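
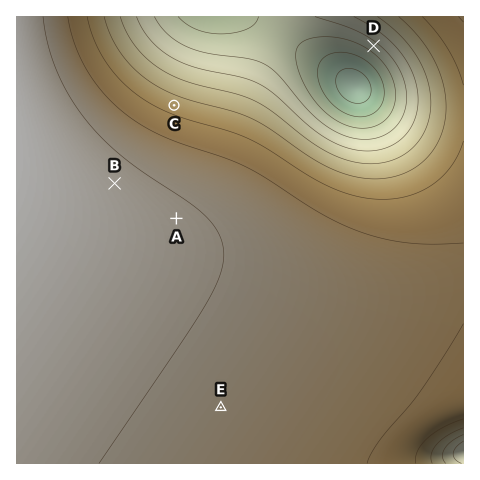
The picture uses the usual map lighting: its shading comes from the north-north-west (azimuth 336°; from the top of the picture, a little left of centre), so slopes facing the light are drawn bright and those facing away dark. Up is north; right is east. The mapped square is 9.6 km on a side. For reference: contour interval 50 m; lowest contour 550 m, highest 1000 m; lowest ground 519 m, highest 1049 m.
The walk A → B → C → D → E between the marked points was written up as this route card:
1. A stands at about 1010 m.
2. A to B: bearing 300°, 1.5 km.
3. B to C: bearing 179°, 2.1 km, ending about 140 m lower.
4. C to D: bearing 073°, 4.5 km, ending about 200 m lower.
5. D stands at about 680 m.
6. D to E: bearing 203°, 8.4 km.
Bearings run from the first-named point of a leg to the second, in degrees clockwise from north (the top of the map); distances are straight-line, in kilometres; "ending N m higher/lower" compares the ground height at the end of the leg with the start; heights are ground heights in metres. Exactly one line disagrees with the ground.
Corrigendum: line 3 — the bearing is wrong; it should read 37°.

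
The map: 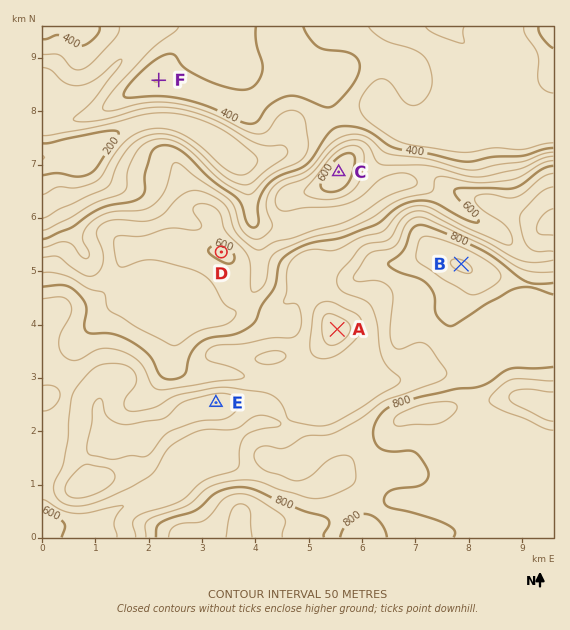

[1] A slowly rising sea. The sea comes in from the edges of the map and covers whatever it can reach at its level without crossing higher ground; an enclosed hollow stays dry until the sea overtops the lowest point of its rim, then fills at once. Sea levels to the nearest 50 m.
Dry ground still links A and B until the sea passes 700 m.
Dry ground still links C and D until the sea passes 500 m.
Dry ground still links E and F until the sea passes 400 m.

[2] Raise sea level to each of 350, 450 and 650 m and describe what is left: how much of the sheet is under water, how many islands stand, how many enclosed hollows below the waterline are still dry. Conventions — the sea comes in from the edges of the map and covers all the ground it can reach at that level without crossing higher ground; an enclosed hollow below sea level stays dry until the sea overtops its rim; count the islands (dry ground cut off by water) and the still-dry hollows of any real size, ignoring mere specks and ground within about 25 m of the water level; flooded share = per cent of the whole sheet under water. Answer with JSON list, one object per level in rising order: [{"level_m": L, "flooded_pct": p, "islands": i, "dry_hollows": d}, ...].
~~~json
[{"level_m": 350, "flooded_pct": 16, "islands": 0, "dry_hollows": 0}, {"level_m": 450, "flooded_pct": 31, "islands": 0, "dry_hollows": 0}, {"level_m": 650, "flooded_pct": 52, "islands": 0, "dry_hollows": 0}]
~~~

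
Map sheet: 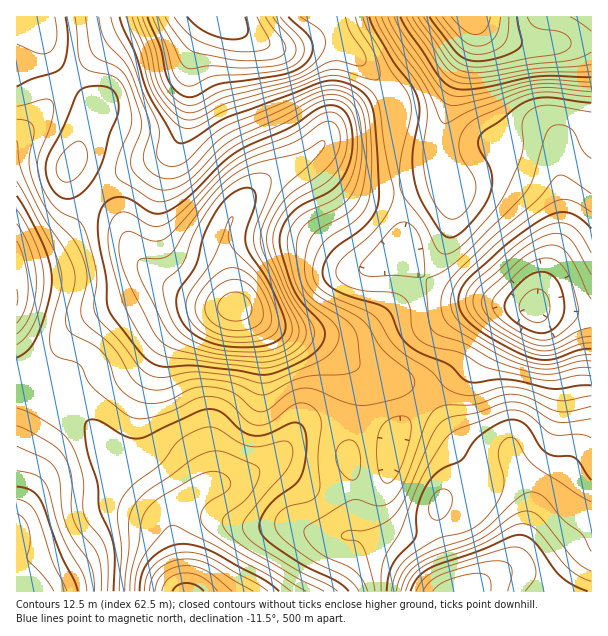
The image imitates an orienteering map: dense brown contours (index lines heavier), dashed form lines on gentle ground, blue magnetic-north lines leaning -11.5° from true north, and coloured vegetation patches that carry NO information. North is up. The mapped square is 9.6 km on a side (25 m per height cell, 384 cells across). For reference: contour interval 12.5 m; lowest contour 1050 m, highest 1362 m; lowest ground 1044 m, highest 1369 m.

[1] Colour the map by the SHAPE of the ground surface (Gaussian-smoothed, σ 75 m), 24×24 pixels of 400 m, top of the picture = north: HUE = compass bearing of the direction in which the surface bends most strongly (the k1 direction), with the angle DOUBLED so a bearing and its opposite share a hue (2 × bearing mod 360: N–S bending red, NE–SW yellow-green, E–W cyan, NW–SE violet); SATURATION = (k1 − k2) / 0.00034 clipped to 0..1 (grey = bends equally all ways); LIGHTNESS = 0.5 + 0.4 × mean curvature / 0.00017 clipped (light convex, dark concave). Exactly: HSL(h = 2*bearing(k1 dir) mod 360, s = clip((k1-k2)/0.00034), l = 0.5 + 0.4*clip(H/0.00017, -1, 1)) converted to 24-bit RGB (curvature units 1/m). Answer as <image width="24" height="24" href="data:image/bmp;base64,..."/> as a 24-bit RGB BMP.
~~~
<image width="24" height="24" href="data:image/bmp;base64,Qk32BgAAAAAAADYAAAAoAAAAGAAAABgAAAABABgAAAAAAMAGAAATCwAAEwsAAAAAAAAAAAAAqKhupbl+sYKPy42Ir3BXVBc4HxMgLiQxhXhCiFE+cXNQnaRma5VuP72cGsG6AdXIn+bG6dzv7Lrx5Z7cvm/AVJ+4WNimT6iMisJWeMZrXmWZ046V0Ee61AbuaiDHNDaXWnedg4y6f6THibPIn7jUicTRMrjGGLSABbEJWbEdvky79Irb7p/XpsTIXZObaDY4m9Ghc7NxSFJntnRfqj54bDqkdzbfeGHqja/ulKjsoJzcncjagaLPqZ/BYou3RV6jpVwsa6YABzECTV0e4ppy1KKCgT51llOWzKGcsVRTXUpZgVhNsEBEVl1KOG5kQrevZ7S3T2GclpG3tZGUgVl4pZdaZqFWIS5602DH7NjMQJeRFko1oMMt15dWilaMbZ2huXRdxm5+cnGjSz2fyWKkrW2eVo57MHVBTmM2QWgzR5M8o05NnUZQs61Vd8FQDixISoae6dCvv1mkQkF2YKpDl75rkHKUgJhmgJZvtZyQo22LTixfl1NRtYOHm3uqbV6VUlJ1hJVEJXYeOV9LqXd5usGisL2HESZJNYR/1r1wrVZ9jGuhjruFW7VrfVeQqoN9gZSLnHttqThjejF5n4ddp6lMf39PZl17b0GEwXFncLxJFV9VT65OtLl4w4RkJy5XIm9krb+IhY25h3/J08PAf626Olu2v4W6jWdQg0U+iD9Of097n3ZstnxnjptmUGtpPEFctK99z8iaLVp0PoY/maFGrXlNiVVtHJBlL9dXWLulWmWq0s+8tJPCQDWKkGmajVZUiGZveGiYdVmprm6fv35xsYpbVzM6SVYubI8o6NslMlo8QIhicKN9f46glJ68eLrMPMWAOG07M4NNgM59nHTHkjHegaOxymrOpWx7dGlcYkZYjUdRxXtu0kZpkSldk3A6WZEsr9tAOLJdHLmLRraSarmqgtHDeJzHkGnAfH23VebDVuOpLWy2fBzO26zB3Tar3G2QqE+Cbkt2aJ2Xmouu3EbO32Ti1cLgvdjlzfTvv+v8SY7/W5jUcMCxX6BUWWA5Qng+etiNa9KvVJRKIhEbIx0Q2c0ReEBH0YOCxnPOnoDGdo2odWSIZFLFurXq3d3u3Ojv0fruZsb/Jib6fnTgsW7Qwk+em2dzVrk6S8MJODIKLR8GIhERR0UmpXwLM2davMBWiXBgrlx3pl1scbSoRMjbdKfB0NXC5e7d0+7DLDJVGigXUEUocDQ5s116wGSO5HM9iWoVOzAXUmktITY8QVxcnF9ZRTlnvcBJaXVQgVlboMyUgtnBQk+PcIJJpN48z/l23JtIaxJHRiIlQEQhNVohU3w9jzpo9lhX0m5naIWNWn5lKElYMFVlbYRmajxet8pcTZuAXqyytemwTZ24Wi2fuHek49xy6f8kdV0aVyY/hz1lgFxZUZNKLmdEOCdE3otm4LagnHaflWiJOmZwIFFfUo94bVOByN2GNcZ+Pc6yuuKoPGaYIzGhsWzM8ru99Lihp0tDQTJBaVVIeqFmebGYNESaLCBnvsiB3MqpnXuvn3S7fWC0JlCIRox/Wmic4uizUs5RFa5jis5qS2SEHFJ6OkOl6sHN+tHc8nrOoTa/b5GfeMWCUc+lFA+ZVCamstGoy8u1p4q7hGWzlH+7NirHXIa2WJPM6eja3MO9RaVsQJwkNGw0IENIIVNRmLds6rO/+Zvp5IzzyJjMsdOaNdCdAABBbUOmtdqSjrGGq2qnqGWbeYOXRjiOgHGXMqmLprx/4KqVtXWIqZFeN4VGFmx0IXWNPbFUibBty4K863ft9bnd8PHaR6fDAAMzb0Gz6N2RfplIZ0tMo5F4nXOdQz19eW2XHYU/OI5M0qF5tH10qsiej+brAIb6CiW6jquuZpyPiG+MllSx7s7a9OHXo07OAQAzOi12+6xruHkrS2ErWpwobVo+ZzpBX3c0XqWvKXlhZ7pmzLfB1fHPRtqYEBM9ExozZ7dcZZWsbovEX2rX1czh9NvX/yvtLwA+MBUr/4wd+XETlIEjYmsKKSoJLCYHamUMs1t/UaxnF+F0cbmA9uzAjGtADQ0mJ3N4O85SOYxRLnsxRzYf3rIE7JcAPwAcawA+ZTloxoht75qJwYeJy23TcD3SSqHTf83hn5xvqtWaO6xzN4o83+yBvmzEDxWXL6ywX4dPXEAlLhcFLyUElK4Am1EELgUckD5WgGiOlXBi6tm/z+bijLv6vr//zM//q773kLWputWkZGuWVKNfnOhmTZCNPil1UUlrYSxBaBk5gQ46m8c8O+1BYCqLgx+ulHmmrFOdjrN6xvK6xea+R9C8JnKknoOxo3Ox"/>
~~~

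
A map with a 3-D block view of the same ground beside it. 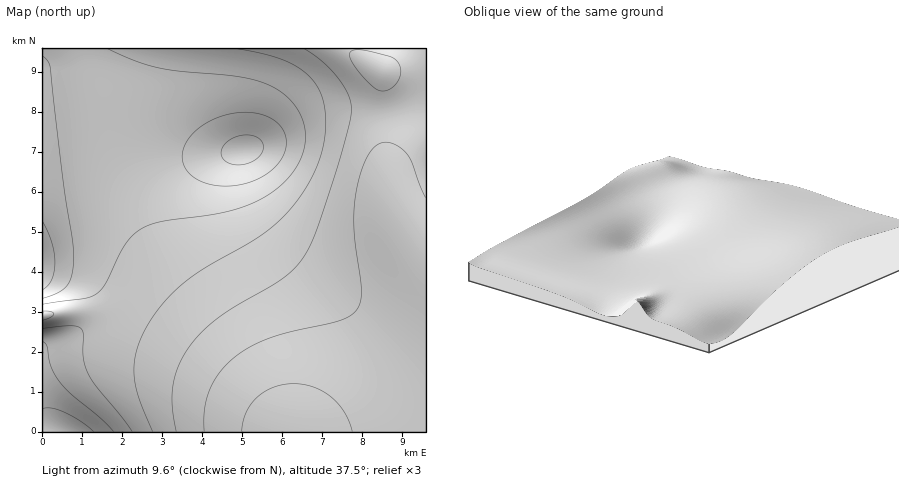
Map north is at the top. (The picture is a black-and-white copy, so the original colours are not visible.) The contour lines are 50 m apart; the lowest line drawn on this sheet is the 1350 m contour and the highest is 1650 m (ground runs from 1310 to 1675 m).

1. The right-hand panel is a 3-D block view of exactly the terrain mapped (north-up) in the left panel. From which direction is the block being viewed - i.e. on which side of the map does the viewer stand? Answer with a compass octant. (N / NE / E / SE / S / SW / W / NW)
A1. SW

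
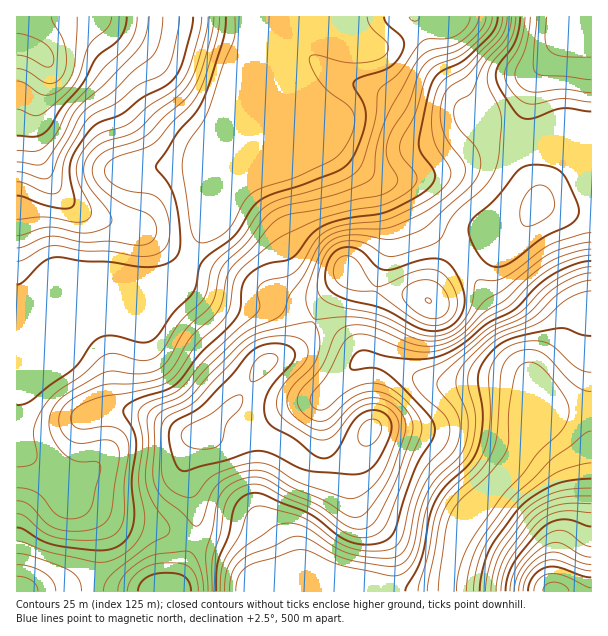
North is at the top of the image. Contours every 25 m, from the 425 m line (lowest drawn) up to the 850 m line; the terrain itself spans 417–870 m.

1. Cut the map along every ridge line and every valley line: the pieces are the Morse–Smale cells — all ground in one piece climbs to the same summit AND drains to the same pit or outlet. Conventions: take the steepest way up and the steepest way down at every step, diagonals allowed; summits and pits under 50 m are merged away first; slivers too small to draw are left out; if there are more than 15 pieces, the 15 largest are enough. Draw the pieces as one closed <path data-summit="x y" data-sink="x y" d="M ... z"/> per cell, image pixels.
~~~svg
<path data-summit="201 434" data-sink="450 566" d="M314 320l-12 21-9 9-27 12-12 13-12 20-38 38-6 1-4 4-8 24 0 17 10 33 0 18-3 10 37 14 12 12 12 14 31 12 162 0 1-17 8-29 36-54 18-19 10-18-2-44 5-25-13-4-81 0-37-16-20-6-10 0-21-23z"/><path data-summit="39 53" data-sink="249 17" d="M251 16l-235 1 1 302 6 0 103-43 18 2 23-1 15-6 4-4 18-34 48-117 0-68 2-24z"/><path data-summit="428 300" data-sink="249 17" d="M255 46l-3 2 0 68-48 117-20 36 1 17 39 16 18 4 37 0 33 14 2 0 10-18 20-24 3-6 22 16 18 4 29 3 12 5 14-30 22-23 10-6 15 0 11 5 6-2 16-16 14-21 2-12-15-30-3-9-1-14-37-2-32 24-37 14-29 2-13-5-24-17-16-14-18-43-50-51z"/><path data-summit="201 434" data-sink="249 17" d="M183 270l-39 34-39 15-16 9-10 11-6 12-14 15-24 16-17 8 0 57 26 21 12 12 13 19 29 11 16 8 48 11 30 12 4-11 0-18-10-33 0-17 8-24 4-4 6-1 38-38 12-20 12-13 27-12 9-9 11-20-17-9-17-6-37 0-27-6-30-14z"/><path data-summit="428 300" data-sink="450 566" d="M591 140l-70 2-1 14 18 39-2 12-14 21-16 16-6 2-11-5-15 0-10 6-22 23-14 30-12-5-42-6-14-6-13-11-27 34-6 15 27 16 21 23 16 1 51 21 81 0 12 3 1 8-5 18 3 43 29-28 7-16 34-1z"/><path data-summit="572 29" data-sink="249 17" d="M573 16l-321 0 0 4 2 4-1 21 10 5 50 51 18 43 16 14 24 17 13 5 18 0 23-5 16-6 18-11 23-18 37 2 1-13 8-22 4-24 22-35 10-12 8-7z"/><path data-summit="555 591" data-sink="450 566" d="M591 409l-34 1-7 16-30 29-10 18-18 19-36 54-8 29 1 17 143-1z"/><path data-summit="17 591" data-sink="249 17" d="M17 446l-1 145 77 1 4-31 0-25-7-18-24-23-10-15-12-12z"/><path data-summit="572 29" data-sink="249 17" d="M173 276l-18 2-29-2-88 37-22 7 1 126 2-3-1-53 17-8 24-16 14-15 6-12 10-11 16-9 39-15z"/><path data-summit="572 29" data-sink="450 566" d="M591 16l-17 1-2 12-8 7-28 38-4 9-4 24-8 22 1 13 71-2z"/><path data-summit="167 591" data-sink="249 17" d="M75 500l-3 1 18 17 7 18-2 56 76 0 4-4 17-47-30-12-48-11z"/><path data-summit="167 591" data-sink="450 566" d="M195 541l-3 2-10 29-9 20 111-1-30-11-12-14-12-12z"/>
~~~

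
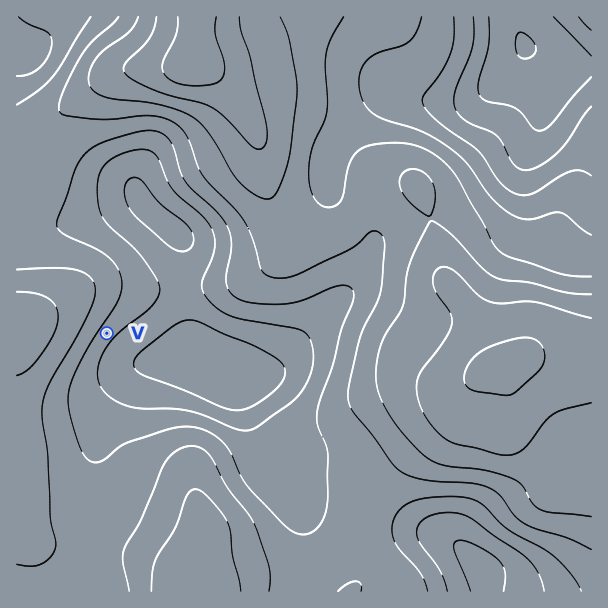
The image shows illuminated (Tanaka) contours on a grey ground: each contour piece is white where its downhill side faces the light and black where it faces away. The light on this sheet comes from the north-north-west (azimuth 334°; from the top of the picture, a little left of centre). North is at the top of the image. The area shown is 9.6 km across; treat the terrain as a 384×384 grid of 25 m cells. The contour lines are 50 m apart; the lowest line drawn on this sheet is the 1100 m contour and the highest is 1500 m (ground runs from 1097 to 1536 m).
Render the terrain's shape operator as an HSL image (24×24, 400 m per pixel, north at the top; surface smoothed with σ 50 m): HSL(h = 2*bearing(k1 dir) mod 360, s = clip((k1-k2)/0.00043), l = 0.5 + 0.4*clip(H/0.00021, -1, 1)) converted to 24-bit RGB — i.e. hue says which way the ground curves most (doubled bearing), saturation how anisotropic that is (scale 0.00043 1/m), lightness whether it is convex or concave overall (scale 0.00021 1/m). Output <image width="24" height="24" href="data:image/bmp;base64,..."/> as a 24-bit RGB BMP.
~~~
<image width="24" height="24" href="data:image/bmp;base64,Qk32BgAAAAAAADYAAAAoAAAAGAAAABgAAAABABgAAAAAAMAGAAATCwAAEwsAAAAAAAAAAAAAqbFweKNlPWpwRVFyOFyGbL6MvNSZzcCQoZaDsYeNSj+rK1SfXoGfq4ePr5CjmMbBxeXRpZjFVR+NIw08ZD41kkkqekc1mK1Kmb+6nJ3BQlvHMmW/O4fOfrm7vLOPzaR3t6pne6RqUGWiMEGhXFCQn31ur8R8aNxmecBaiSFAMwAcLgUSLh8Ga24NVK0vZMNeXL9mYqebXVOZTmSLRHqAX3tosYRgz6x5xtOplM7KOl+3NimAbT57roJr2s103dQVMCEFLg0FKwgZkRyLyn3Gm9KbQc9fWJlCg72XToCITFiDXl6TUmqIUGJ/p4h1y+ass+6+d5DBdR+NVBlRYkVSpalrz5Z08S42kw00TiIoIkA9IomKgsfS5N/su7XegqHUso2SXXaMOnCUVVCWa2KORUyAmrSI5PfGmNdfRCQ2OgwrbTlcZ4qAgJxyqV9h3jqE9iS60VqtVGmQIndSA8gdPOt6sMTcoK/ewIBtd6V5NFh7QENvbn2UP3K4n87G8PLZy4ieWg52bSl4bouLa4h+gnZjg0pUnTpfwkWa2KTRtKjhdoHhmeWqANVOJoM6hopKwMdxia55NTJ2P3OTZMPAQ6TNhtfK4ezfwXrnigDiwGbppYPAnE+OhFBKcUlVi1dzhZejq8G3mKnAaGXJ7eLaaLVlIkUzWm4uv9xPaaFENVV0P8i2R7u1TpmTQ89GpNU+YCE8OBVev3PP3GLo7UrtzoTIgluxf5Grkbq6sZalrIh3ToJvztOT13OhgTmKeYFJ2t9jfKYuGWwzIZE/NlE8WHo5dK0vflEfNxcNHiMQJzYLWkAjs0yW1Ye4vW7Fnreyf7O3h3i82JrGq4q2gbBppmB+gmPQr6Lk1Kmh1Z2EPZI0Ez8WGSUUW4MbVmsbNhURbxoRUTgmQGIfD0YSJGcynXZfsYSWwcWoeKiYTXCXr5S+2r/exqTUnZC7ZK+7aJK2t5mQ4bGzyouhP0JrKUpNd5M5UFUqKhQhh1IvdINEV51MMpVeFoZuRJebmausyL+ooX99UHFnVZhHlaxvtIamw6G4lYuxW2WWtbLQ17PT6JbMuWvPKlG8fX+7cz67PRSRx2OZuKVqZ55DNqQkBHI0CmpQWphvxIhsvTw3kGY8UL4zPNV/b5e3usXPn6Hij3Tsu57S1ojV45/Y4LjmUFveVW3VZ0fxMQz/0KH079rxx73kq6vQPppsBi0aDTgYnH1FxVt6zdSusvbONPDrOprGnNCqVGGncEihkHJOrWFww52u17DOnXXOVXrGI0XEIAGVy1XS6be0x5OmzZvGz4jXPVy4B5KJJ5uaj6263/Hatui1PmRvLmEzlYUfQCcQS08WYGwhcJMiebMzra5co32ilFScLQ4nJQ4eXU4Y9b0w1b1aZLRmgnq/rpLRPHW1Hk1TR7cqyftr0qY2Yz49PWhZizdLnGxWXbeSX386isAzWawmVKgsYmk7PwUaMwAPJRAOUIwbkek5uueQdNWgPnGnsmCinzt9SzpcZNYpkfIyibpecLLEKGTleivk06SjXbFYZZ+Jkrtyf7xiWpZEKRQpNgAz1QmzfYbFh93HkNaLqvR9OMlJJDplkDiKu1eocW67tNq2peOqe9ioS8mqGzJsQhiC7KSoyHN3vImysLJ/v6FGY0AfIRIbCBErdVrFx9Xdipu2y7+X3/StO79VDSE8Oj2HkqK9kK3X3O/q2/DunajPjk91FRknDyw9ynRw5oqG2Yeuwn+J1D5ruyFXZDpPBi0sGFQyxsxRj3havN2T6PXWqG2sEyJBG4+CadGrf+PbxuvSxcShvkW55yWvgESSCigydDJo/mpJz3y15nOhzCd61zt2vVJ1JRk0CSoKQJ8PXcJGp/mlwduhvUaVP1SdGrydG95dLaUxrKMUlX0JQ0Qgljp7026cISdnFjtT24eyOU3a/4Hx/2Pb33623GPRux/wbbjLE/FgSf+EhPOZnmR0qXGNfJ6pTp+ZVYA3MyoTglUGy78AGkYKEDciqlFUpD6pG1dqOql5Dy80ayKS/6f399L50r/9vK7/3s/81uX1q/3pWLeyd11+oaSKl4B3bFBheDhEXTVJrKhh3cyRiLdEBjsoIFI+gFRwckp2OVoeHiUOBC8XOLlt7t3q0Zvui0fa1Jes9e/WjcSLckOUiHSUm4Z3nk9adElheU12cmeQgrqPxsGp2cC/K429DzNSSCs1YSQfYCIPoFxaC4xYAHIuTp0ihSM2pyM32Zk1//J7p8MyOltqfYWQn2Kft1WSoV6hZVuVgqCghbqDfa58z9WrS0+yFAI9bxtiejBeq0qG"/>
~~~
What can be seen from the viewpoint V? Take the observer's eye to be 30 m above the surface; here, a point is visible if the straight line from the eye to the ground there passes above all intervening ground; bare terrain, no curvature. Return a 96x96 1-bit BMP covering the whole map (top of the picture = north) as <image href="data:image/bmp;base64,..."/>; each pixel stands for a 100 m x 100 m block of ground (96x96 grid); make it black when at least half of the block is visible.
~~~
<image width="96" height="96" href="data:image/bmp;base64,Qk2+BAAAAAAAAD4AAAAoAAAAYAAAAGAAAAABAAEAAAAAAIAEAAATCwAAEwsAAAIAAAAAAAAA////AAAAAAAAAAPwAAAAAAAAAAAAAAP4AAABgAAAAAAAAAP4AAADwAAAAAAAAAf4AAAD4AAAAAAAAA/8AAAH4AAAAAAAAB/8AAAP4AAAAAAAAH/8AAAP4AAAAAAAAf/8AAAfwAAAAAAH///8AAAfwAAAAAAP///8AAA/wAAAAAAP///8AAA/wAAAAAAP///8AAB/wAAAAAAP///8AAB/wAAAAAAP///8AAD/wAAAAAAf///8AAH/4AAAAAA////8AAH/4AAAAAD////+AAP/8AAAAAD////+AAf/+AAAAAD////+AA///AAAAAD////+AB///wAAAAD////+AD///+AAAAD////+AD////gAAAD////+AP////wAAAB/////Af////4AAAA/////h/////4AAAA///////////8AAAA///////////8AAAA///////////8AAAA///////////8AAAA///////////8AAAAf//////////8AAAAf//////////+AAAAf///////////AAAAP///////////AAAAP///////////gAAAP///////////wAAAH///////////4AAAH///////////8AAAH///////////8AAAD///////////+AAAD///////////+AAAB////////////AAAB////////////AAAA///////////+AAAA///////////8AAAAP//////////wAAAAH//////////gAAAAD/////4f///AAAAAB/////wD//+AAAAAAf////gA//+AAAAAAAf///gAf/8AAAAAAAB///gAP/4AAAAAAAAf//AAH/4AAAAAAAAP//AAD/4AAAAAAAAH//AAB/wAAAAAAAAD//AAA/wAAAAAAAAD//gAAfwAAAAAAAAD//gAAPwAAAAAAAAD//gAAHgAAAAAAAAD//AAADgAAAAAAAAD//AAABgAAAAAAAAD//AAABgAAAAAAAAH/+AAAAAAAAAAAAAP/+AAAAAAAAAAAAAP/8AAAAAAAAAAAAAf/8AAACAAAAAAAAAf/8AAACAAAAAAAAA//8AAAAAAAAAAAAA//8AAAAAAAAAAAAA//8AAAAAAAAAAAAA//4AAAAAAAAAAAAA//4AAAAAAAAAAAAA//4AAAAAAAAAAAAA//4AAAAAAAAAAAAA//wAAAAAAAAAAAAB//wAAAAAAAAAAAAB//gAAAAAAAAAAAAD//gAAAAAAAAAAAAH//AAAAAAAAAAAAAP//AAAAAAAAAAAAAf/+AAAAAAAAAAAAA//+AAAAAAAAAAAAB//8AAAAAAAAAAAAD//4AAAAAAAAAAAAH//4AAAAAAAAAAAAH//wAAAAAAAAAAAAH//AAAAAAAAAAAAAAAIAAAAAAAAAAAAAAAAAAAAAAAAAAAAAAAAAAAAAAAAAAAAAAAAAAAAAAAAAAAAAAAAAAAAAAAAAAAAAAAAAAAAAAAAAAAAAAAAAAAAAAAAAAAAAAAAAAAAAAAAAAAAAAAAAAAAAAAAAAA="/>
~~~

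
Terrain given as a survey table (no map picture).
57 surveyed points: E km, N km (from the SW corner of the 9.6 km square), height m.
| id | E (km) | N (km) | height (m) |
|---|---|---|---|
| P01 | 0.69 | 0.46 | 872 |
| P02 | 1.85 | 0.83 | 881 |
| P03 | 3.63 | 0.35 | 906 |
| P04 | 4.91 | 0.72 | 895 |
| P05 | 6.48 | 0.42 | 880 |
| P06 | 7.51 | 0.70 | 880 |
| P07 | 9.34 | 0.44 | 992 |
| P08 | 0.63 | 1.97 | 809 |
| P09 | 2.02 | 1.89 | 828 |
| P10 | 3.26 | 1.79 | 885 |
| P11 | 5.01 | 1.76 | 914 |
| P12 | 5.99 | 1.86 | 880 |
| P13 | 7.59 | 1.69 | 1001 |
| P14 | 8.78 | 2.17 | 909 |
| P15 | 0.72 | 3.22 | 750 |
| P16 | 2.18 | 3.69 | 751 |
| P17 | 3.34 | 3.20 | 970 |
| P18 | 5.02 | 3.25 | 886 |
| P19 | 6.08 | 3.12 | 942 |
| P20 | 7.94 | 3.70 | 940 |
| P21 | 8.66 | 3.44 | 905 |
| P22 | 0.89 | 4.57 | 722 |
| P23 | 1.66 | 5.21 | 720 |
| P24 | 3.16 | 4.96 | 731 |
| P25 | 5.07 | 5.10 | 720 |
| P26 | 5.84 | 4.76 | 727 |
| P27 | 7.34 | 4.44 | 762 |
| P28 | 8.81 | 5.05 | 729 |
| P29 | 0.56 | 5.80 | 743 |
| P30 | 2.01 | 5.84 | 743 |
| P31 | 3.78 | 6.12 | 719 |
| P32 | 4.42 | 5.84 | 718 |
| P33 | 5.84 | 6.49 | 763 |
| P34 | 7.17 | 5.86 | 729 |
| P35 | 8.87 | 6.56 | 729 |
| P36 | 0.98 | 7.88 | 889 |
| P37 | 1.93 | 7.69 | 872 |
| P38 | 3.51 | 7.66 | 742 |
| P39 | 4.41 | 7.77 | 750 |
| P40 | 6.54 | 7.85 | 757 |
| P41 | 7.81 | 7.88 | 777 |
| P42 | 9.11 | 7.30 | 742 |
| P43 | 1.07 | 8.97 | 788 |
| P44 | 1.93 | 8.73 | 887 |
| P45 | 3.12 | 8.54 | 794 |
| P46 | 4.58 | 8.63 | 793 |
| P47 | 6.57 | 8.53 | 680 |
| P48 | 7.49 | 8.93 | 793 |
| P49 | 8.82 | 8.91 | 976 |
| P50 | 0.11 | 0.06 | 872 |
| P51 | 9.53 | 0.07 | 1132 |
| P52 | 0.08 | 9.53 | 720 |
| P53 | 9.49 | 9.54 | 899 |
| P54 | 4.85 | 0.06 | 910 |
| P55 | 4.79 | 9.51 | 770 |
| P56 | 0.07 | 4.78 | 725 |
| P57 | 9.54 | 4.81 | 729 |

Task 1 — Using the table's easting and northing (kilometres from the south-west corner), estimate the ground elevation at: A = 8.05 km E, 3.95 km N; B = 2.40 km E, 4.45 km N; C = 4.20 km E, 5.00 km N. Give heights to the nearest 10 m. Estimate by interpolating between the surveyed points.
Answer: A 840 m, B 710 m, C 730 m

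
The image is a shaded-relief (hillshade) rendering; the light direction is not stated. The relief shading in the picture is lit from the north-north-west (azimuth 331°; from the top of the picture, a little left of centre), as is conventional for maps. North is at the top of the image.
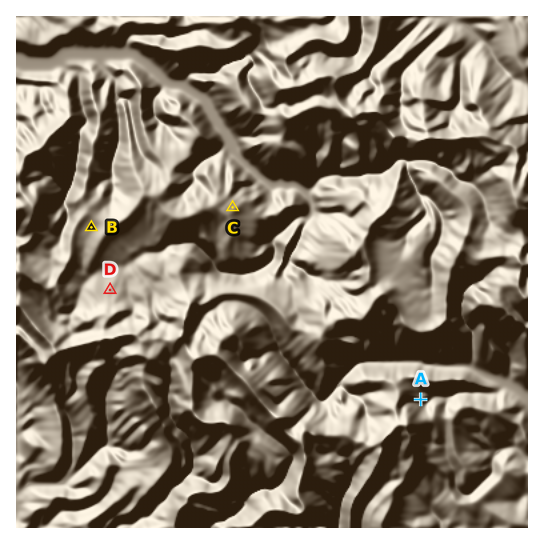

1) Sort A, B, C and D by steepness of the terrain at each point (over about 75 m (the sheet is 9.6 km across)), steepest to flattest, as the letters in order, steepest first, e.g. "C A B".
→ A C D B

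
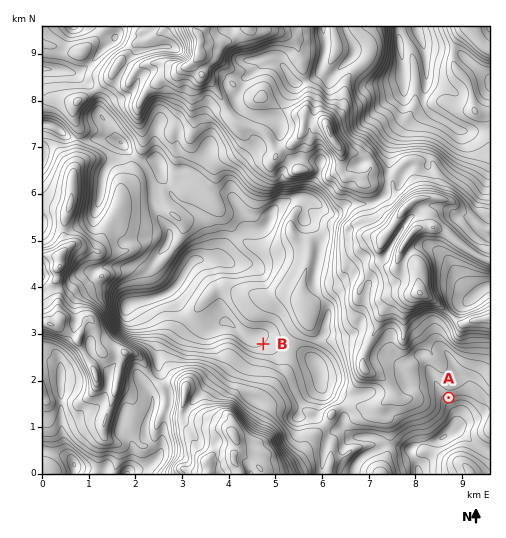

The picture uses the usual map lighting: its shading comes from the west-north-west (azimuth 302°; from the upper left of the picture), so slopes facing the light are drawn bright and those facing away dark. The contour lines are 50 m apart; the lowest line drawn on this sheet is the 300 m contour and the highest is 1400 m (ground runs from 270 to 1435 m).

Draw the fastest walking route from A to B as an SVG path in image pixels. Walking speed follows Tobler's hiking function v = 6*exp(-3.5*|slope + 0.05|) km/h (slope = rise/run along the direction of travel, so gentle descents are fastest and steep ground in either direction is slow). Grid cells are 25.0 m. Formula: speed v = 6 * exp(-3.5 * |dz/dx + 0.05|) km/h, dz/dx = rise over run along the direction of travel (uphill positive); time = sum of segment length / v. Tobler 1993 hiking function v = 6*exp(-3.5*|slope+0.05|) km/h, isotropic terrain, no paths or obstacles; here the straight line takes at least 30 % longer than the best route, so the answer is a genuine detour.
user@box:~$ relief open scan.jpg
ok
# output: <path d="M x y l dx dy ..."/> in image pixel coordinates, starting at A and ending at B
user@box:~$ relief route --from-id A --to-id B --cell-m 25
<path d="M449 398l-5 0-2 1-2 1-3 7-4 3-9 5-30 0-10 5-15 0-25-13-4-1-9 0-12 6-15-9-2-2-7-14 0-16-5-10-6-5-5-3-2-2-14-7"/>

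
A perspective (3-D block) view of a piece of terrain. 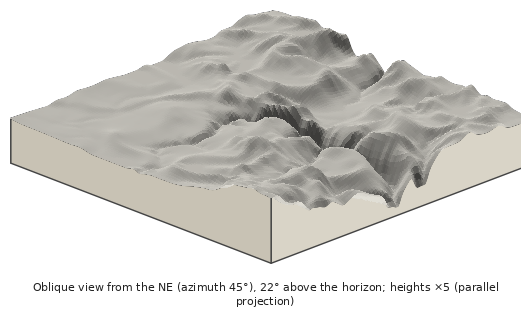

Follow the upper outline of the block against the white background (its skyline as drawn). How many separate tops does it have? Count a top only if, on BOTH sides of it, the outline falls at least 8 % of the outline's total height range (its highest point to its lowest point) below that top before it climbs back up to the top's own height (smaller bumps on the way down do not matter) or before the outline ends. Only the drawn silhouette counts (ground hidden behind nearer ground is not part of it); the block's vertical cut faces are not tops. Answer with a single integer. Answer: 2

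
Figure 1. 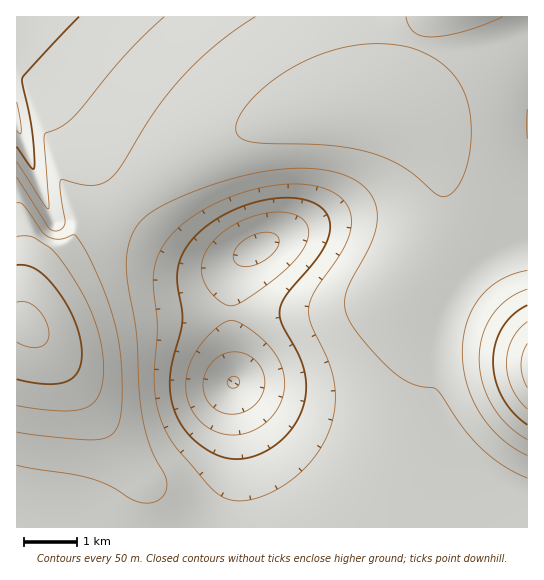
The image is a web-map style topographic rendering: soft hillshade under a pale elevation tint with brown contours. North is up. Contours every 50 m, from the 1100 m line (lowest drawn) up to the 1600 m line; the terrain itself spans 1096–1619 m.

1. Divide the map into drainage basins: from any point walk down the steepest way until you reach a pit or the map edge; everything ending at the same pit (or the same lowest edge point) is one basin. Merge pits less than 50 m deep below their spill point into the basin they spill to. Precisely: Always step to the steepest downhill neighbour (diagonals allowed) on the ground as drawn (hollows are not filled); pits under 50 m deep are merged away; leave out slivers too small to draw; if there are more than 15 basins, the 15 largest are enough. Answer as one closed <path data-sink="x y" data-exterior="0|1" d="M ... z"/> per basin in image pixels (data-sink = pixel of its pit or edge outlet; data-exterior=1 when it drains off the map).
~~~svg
<path data-sink="234 382" data-exterior="0" d="M527 16l-97 0-11 17-12 36-10 20-10 14-11 6 13 2 13 5 23 21 11 18 7 24 0 31-8 27-10 17-16 21-23 20-24 10-36 7-127 1-56 4-32 7-45 13-23-1-18-13-9 0 1 205 511-1z"/><path data-sink="257 249" data-exterior="0" d="M375 108l-41 0-57 11-52 18-43 23-32 23-52 44-35 24-20 19-10 13-8 20-1 14 3 8 16 11 23 1 45-13 32-7 56-4 127-1 36-7 24-10 23-20 16-21 10-17 8-27 0-31-7-24-11-18-23-21z"/><path data-sink="17 121" data-exterior="1" d="M429 16l-412 0-1 306 9 0-1-11 5-20 8-14 20-21 53-39 40-34 45-31 46-21 52-16 41-7 48-1 6-5 9-13 10-20 12-36z"/>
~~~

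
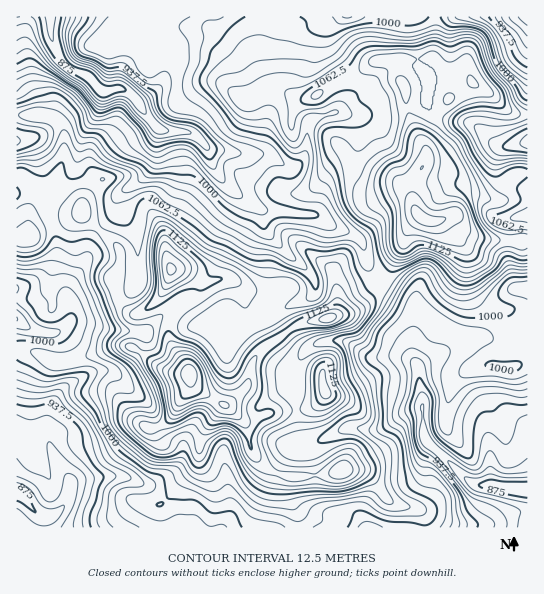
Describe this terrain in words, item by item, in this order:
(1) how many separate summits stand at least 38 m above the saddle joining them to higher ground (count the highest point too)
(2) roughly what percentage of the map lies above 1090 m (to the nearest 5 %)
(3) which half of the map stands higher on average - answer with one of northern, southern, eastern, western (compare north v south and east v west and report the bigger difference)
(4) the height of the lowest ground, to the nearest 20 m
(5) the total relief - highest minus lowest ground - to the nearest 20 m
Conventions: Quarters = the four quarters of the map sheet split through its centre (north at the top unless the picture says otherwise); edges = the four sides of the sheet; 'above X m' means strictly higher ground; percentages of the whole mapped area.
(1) There are 4 summits with 38 m or more of prominence.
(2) About 20 % of the map lies above 1090 m.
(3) The eastern half stands higher on average than the western half.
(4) The lowest point is down at roughly 860 m.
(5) Highest minus lowest: about 360 m of relief.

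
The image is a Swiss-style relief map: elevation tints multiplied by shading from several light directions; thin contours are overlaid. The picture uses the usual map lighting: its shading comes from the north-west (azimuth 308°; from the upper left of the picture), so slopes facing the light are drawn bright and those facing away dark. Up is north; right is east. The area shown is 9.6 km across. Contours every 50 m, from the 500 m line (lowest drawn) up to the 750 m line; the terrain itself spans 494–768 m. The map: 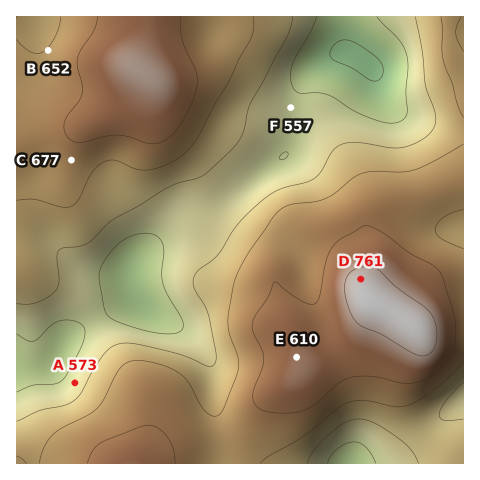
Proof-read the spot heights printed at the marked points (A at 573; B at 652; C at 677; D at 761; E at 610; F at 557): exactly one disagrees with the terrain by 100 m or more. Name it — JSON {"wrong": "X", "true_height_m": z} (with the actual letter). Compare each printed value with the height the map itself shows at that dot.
{"wrong": "E", "true_height_m": 735}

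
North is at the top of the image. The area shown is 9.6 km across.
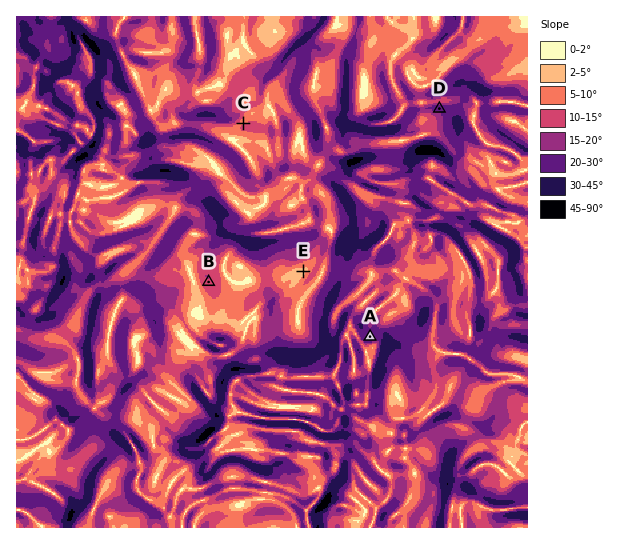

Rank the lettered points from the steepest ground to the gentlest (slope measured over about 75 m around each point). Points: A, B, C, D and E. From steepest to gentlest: A D B C E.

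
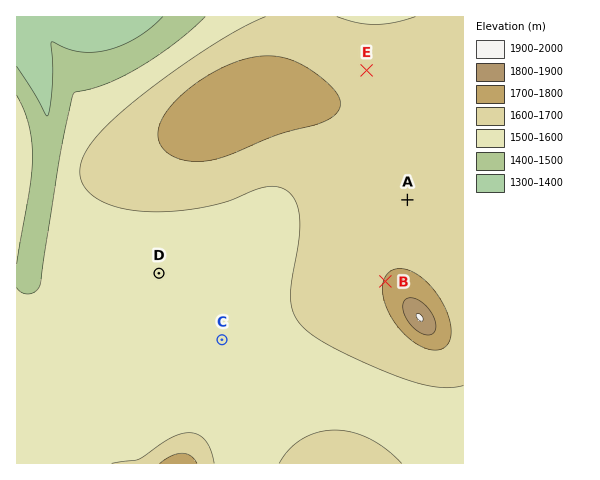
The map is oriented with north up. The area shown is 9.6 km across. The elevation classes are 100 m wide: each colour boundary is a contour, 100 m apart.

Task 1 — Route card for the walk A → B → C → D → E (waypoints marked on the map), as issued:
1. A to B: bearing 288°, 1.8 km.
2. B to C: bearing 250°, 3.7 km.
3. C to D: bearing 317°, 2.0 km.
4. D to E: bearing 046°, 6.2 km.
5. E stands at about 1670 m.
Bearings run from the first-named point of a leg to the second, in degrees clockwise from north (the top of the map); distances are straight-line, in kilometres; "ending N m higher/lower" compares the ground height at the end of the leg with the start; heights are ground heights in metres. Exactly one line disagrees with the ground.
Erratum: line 1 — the bearing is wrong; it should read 195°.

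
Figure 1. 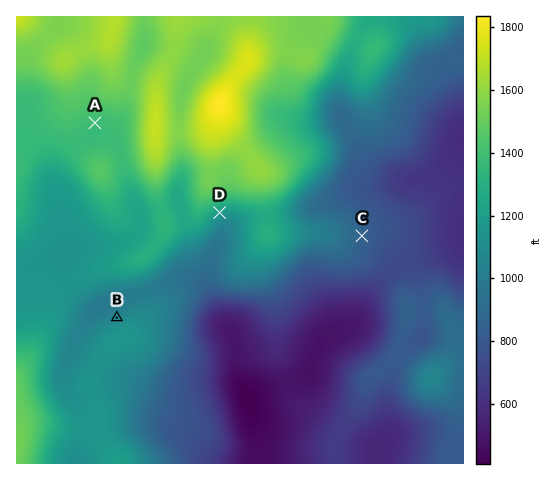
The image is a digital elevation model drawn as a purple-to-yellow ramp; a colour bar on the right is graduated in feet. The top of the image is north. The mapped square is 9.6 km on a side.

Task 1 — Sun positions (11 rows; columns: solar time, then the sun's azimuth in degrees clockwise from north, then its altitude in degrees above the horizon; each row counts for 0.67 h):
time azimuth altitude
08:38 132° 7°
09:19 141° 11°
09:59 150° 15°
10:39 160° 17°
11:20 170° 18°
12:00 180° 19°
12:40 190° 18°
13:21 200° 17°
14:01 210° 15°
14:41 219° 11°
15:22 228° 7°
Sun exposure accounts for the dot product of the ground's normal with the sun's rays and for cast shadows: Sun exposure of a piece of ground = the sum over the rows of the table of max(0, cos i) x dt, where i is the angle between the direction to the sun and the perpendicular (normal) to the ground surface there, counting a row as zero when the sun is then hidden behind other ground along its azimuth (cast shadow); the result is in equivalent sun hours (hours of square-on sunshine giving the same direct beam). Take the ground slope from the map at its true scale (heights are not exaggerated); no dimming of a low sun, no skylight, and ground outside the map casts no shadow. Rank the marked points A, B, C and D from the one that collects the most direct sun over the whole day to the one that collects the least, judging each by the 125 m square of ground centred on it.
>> D > A ≈ C > B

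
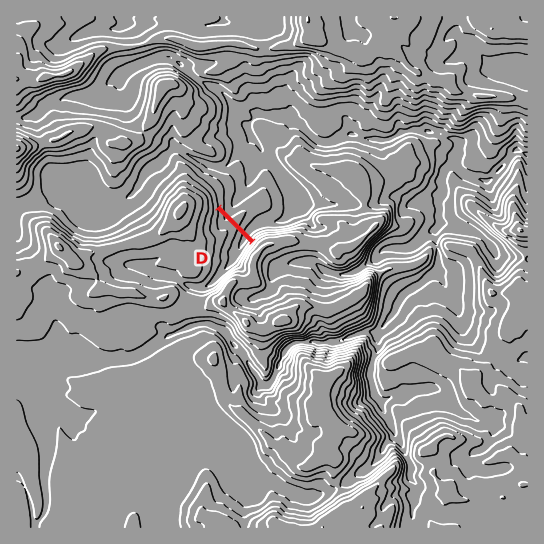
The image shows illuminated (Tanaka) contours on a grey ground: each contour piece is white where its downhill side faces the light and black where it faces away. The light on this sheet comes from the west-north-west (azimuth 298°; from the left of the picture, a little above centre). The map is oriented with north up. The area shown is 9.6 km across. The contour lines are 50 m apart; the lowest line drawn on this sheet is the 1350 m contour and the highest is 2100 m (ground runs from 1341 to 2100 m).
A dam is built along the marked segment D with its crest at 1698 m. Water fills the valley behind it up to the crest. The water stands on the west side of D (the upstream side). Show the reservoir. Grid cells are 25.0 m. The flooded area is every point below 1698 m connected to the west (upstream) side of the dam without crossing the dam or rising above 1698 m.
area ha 40.2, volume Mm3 16.77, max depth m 114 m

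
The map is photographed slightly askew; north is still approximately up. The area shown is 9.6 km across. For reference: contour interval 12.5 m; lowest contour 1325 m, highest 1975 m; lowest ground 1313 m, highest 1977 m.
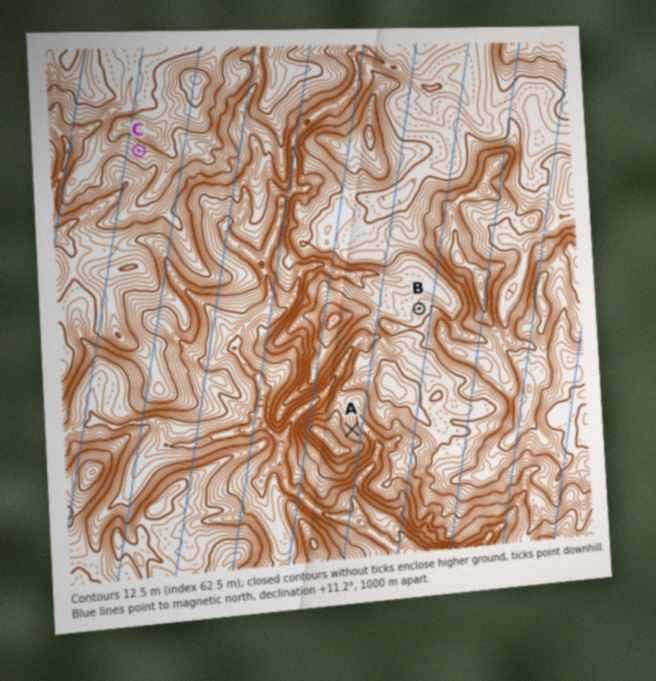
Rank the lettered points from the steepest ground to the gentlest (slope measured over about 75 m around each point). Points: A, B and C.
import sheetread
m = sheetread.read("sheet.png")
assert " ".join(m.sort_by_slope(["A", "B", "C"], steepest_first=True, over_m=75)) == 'A C B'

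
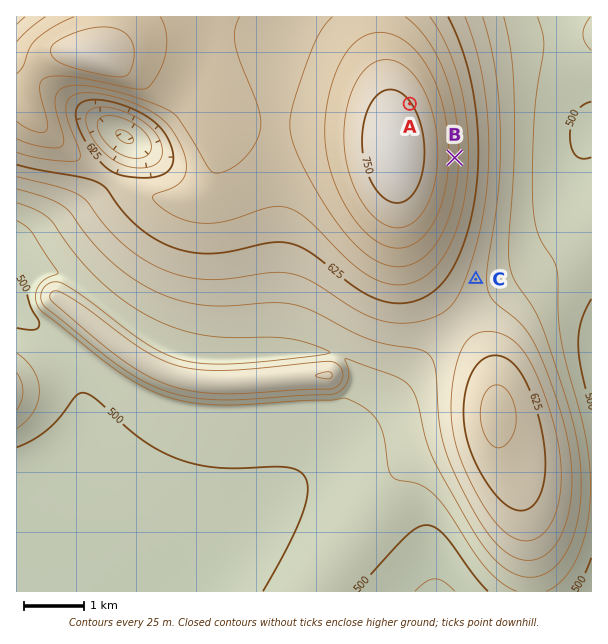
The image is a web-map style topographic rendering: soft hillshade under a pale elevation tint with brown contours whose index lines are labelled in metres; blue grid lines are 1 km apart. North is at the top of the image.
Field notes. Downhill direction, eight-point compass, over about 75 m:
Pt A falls NE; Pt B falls E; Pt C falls E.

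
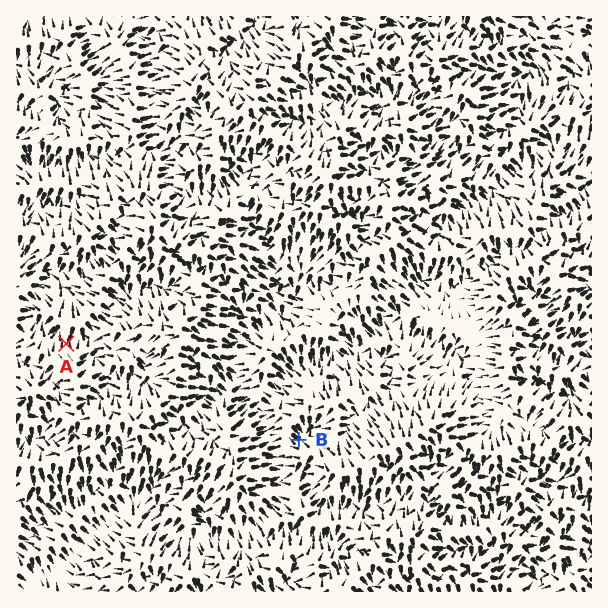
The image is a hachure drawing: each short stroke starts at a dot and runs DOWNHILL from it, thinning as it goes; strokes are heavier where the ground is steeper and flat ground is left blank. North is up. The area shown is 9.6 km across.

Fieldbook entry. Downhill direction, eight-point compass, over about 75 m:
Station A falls N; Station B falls W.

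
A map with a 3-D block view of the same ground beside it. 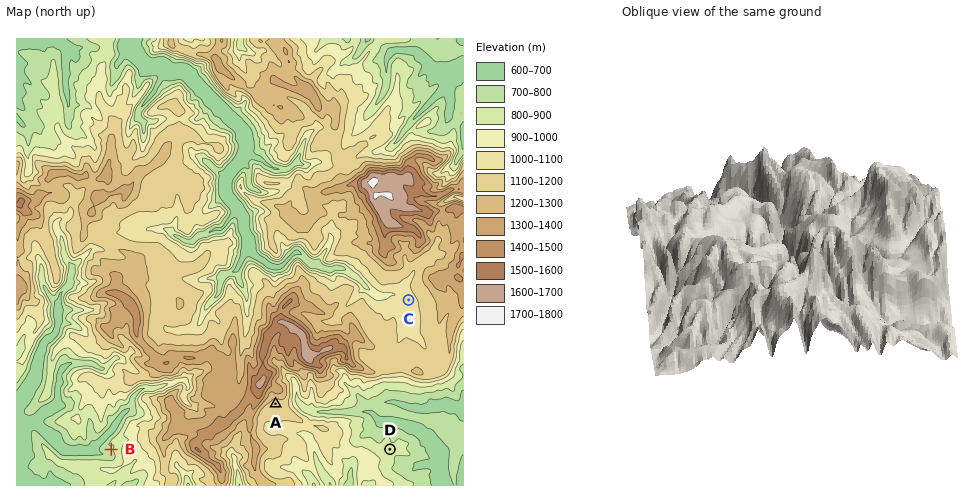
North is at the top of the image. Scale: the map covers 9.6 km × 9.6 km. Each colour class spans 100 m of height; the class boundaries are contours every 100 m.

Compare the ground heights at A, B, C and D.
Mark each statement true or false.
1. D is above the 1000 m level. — false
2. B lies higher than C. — false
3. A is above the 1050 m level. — true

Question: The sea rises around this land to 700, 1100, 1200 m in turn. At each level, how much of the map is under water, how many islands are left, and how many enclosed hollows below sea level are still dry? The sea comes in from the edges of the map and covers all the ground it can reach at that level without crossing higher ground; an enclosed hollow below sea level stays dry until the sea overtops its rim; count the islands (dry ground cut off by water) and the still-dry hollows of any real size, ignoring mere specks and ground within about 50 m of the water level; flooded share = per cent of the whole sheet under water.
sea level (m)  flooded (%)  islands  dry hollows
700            9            0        0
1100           56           0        0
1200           75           0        0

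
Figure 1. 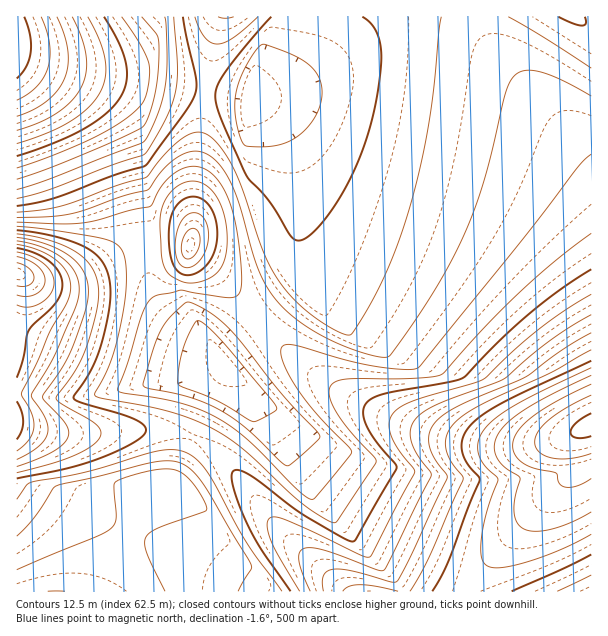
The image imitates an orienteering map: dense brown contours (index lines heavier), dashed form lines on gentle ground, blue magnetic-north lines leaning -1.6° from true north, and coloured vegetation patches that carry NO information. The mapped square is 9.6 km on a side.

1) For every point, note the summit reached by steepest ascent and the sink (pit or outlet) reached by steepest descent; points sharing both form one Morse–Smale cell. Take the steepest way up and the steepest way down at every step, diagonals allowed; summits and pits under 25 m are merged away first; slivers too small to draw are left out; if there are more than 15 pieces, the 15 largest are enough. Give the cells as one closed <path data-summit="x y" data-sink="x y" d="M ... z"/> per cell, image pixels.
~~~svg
<path data-summit="591 425" data-sink="17 41" d="M591 16l-574 0-1 38 5 4 20 6 39 9 162 23 6 1 3 5 18 10 11 14 15 35 6 33 0 22-5 29-6 16 6 24-38 35 36 38 18 15 21 15 47 26 33 13 46 13 26 5 33 1 36-6 38-15z"/><path data-summit="591 425" data-sink="225 362" d="M257 319l-39 34 10 12 0 3-12 18-23 51 20 13 17 17 53 67 64 58 118 0 3-7 12-15 46-51 45-45 1-4-2-26 5-11-33 11-41 2-42-6-46-13-33-13-51-29-35-27z"/><path data-summit="191 245" data-sink="17 41" d="M17 55l-1 4 2 2 54 25 17 11 23 23 12 21 8 21 8 39 6 41 31 0 12 4 1 3 42 39 25 31 39-34-6-24 10-31 0-48-11-38-9-18-11-14-18-10-3-5-6-1-146-20-55-12z"/><path data-summit="17 273" data-sink="225 362" d="M144 242l-16 5-30 19-30 14-27 2-21-6 5 9 0 21-5 23-4 9 1 88 37 7 113-3 26 7 13-33 20-33 2-6-25-29-23-11-18-17-12-26z"/><path data-summit="17 273" data-sink="17 41" d="M17 60l0 277 8-31 0-21-5-11 21 8 27-2 30-14 30-19 17-5-5-41-8-39-8-21-12-21-17-18-15-11z"/><path data-summit="17 273" data-sink="57 591" d="M18 426l-2 0 0 165 86 1 28-64 22-43 7-9 15 2 2-2 16-39-25-7-113 3z"/><path data-summit="591 425" data-sink="57 591" d="M194 438l-4 3-14 35-2 2-15-2-7 9-22 43-27 63 242 1-62-58-53-67-17-17z"/><path data-summit="591 425" data-sink="591 591" d="M591 426l-13 6-7 8 0 34-45 45-46 51-12 15-1 7 125-1z"/><path data-summit="191 245" data-sink="225 362" d="M177 242l-32 1 1 26 6 22 10 17 12 12 14 10 15 6 15 18 38-36-24-30-26-26-8-4-8-9-1-3z"/>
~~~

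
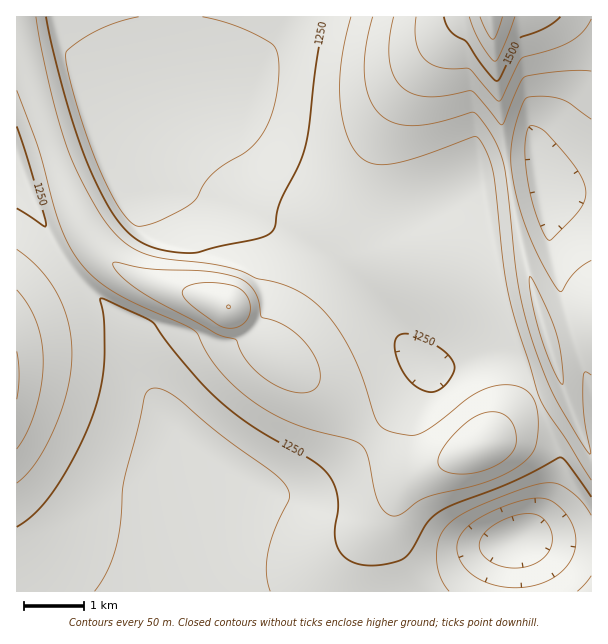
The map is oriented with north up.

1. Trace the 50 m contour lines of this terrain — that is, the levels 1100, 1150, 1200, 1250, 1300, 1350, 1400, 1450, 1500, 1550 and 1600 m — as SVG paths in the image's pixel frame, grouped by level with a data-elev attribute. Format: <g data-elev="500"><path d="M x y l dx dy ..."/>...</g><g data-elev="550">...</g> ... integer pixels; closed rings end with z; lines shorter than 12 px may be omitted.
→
<g data-elev="1100"><path d="M506 567l-14-4-10-9-3-9 4-11 13-10 19-8 15-2 12 3 6 8 4 11 0 9-5 9-7 7-10 5-12 2z"/></g><g data-elev="1150"><path d="M503 587l-21-7-9-5-8-7-5-8-3-9 0-8 3-7 6-8 9-7 31-15 28-8 11 1 7 2 14 13 8 16 2 16-6 15-10 12-17 10-19 4z"/></g><g data-elev="1200"><path d="M95 591l11-18 9-22 5-24 2-36 3-17 13-45 7-33 4-6 6-2 10 3 12 7 44 37 54 39 12 14 2 6 0 6-15 31-7 24 0 20 3 16"/><path d="M449 591l-7-10-4-12-2-12 2-14 3-9 5-7 8-8 11-7 57-23 17-5 12-1 10 2 12 8 9 9 9 13"/><path d="M591 576l-14 15"/><path d="M202 17l20 4 21 8 22 10 10 8 3 9 1 15-2 19-4 20-7 18-9 14-11 10-22 13-12 9-8 9-6 14-6 6-31 17-21 6-8-3-10-11-11-18-12-25-22-64-9-34-2-15 0-4 3-3 24-17 23-9 23-6"/></g><g data-elev="1250"><path d="M17 527l19-15 19-23 21-36 16-36 8-27 4-27 0-40-3-25 50 23 43 54 30 30 30 22 56 32 15 12 9 12 4 14 0 13-3 21 1 13 6 11 11 7 10 3 12 0 15-2 12-4 9-8 17-29 11-10 15-8 61-23 45-24 3 1 4 5 24 34"/><path d="M428 392l-8-3-7-5-12-16-5-12-1-9 1-8 4-4 11-1 17 7 16 10 9 11 1 9-7 12-9 7z"/><path d="M17 126l13 39 16 60-1 2-1-1-27-18"/><path d="M325 17l-9 48-10 79-7 21-19 38-7 27-4 4-11 4-39 8-21 6-9 1-27-3-21-8-16-12-15-21-19-38-15-39-17-57-13-58"/></g><g data-elev="1300"><path d="M17 483l10-9 10-13 18-35 13-39 4-34-4-30-10-29-17-24-24-21"/><path d="M549 240l-4-5-8-17-10-39-2-35 2-13 4-6 13 6 19 21 16 21 7 16-1 11-6 10z"/><path d="M17 90l22 59 21 77 11 23 13 19 15 14 19 12 76 36 4 5 12 22 12 17 18 17 21 16 18 10 18 8 53 14 10 5 5 5 3 7 9 44 4 8 6 6 5 2 6 0 19-14 9-5 47-11 22-7 23-12 14-14 4-7 1-9 1-24-5-15-9-9-9-3-11-1-21 5-16 9-35 28-15 8-9 0-19-4-8-4-5-7-16-49-16-33-17-23-18-17-22-12-30-8-15-7-11-3-24-5-42-4-16-4-15-6-12-9-13-13-10-15-18-33-12-27-18-62-15-73"/><path d="M351 17l-9 37-2 35 3 31 8 25 6 9 8 6 9 4 10 1 32-7 58-21 3 0 3 3 8 16 6 18 9 89 6 36 29 94 8 17 21 31 24 39"/></g><g data-elev="1350"><path d="M449 473l15 1 16-2 15-6 12-8 7-8 2-9-1-12-6-10-9-6-12-1-14 5-12 9-15 17-9 15 1 9 4 3z"/><path d="M17 449l10-17 9-22 5-24 2-24-1-20-5-19-9-18-11-15"/><path d="M292 392l14 1 6-2 5-4 3-10-3-15-9-16-14-14-15-9-18-6-4-21-5-8-6-6-10-5-21-5-63-3-35-7-4 1 1 4 7 9 24 18 71 40 19 5 9 18 13 15 17 12z"/><path d="M591 260l-16 12-13 19-4-1-18-30-15-36-10-36-4-30 1-17 3-16 7-21 5-6 18-2 16 3 9 5 21 15"/><path d="M373 17l-7 30-2 27 5 22 9 17 8 6 7 4 20 3 22-3 39-10 11 12 11 18 9 27 12 106 5 27 7 27 11 32 13 31 25 44 12 17 1-2-7-38-1-28 2-14 6 3"/></g><g data-elev="1400"><path d="M17 399l2-24-2-24"/><path d="M562 384l1-6-1-18-6-27-12-30-10-20-4-7 1 22 9 37 12 32 6 13z"/><path d="M223 327l7 1 7-1 6-3 5-6 2-6 0-7-2-8-5-6-10-5-20-3-18 1-11 4-2 6 6 8 27 21z"/><path d="M394 17l-5 22 0 20 4 16 8 11 11 7 14 4 17-1 28-5 5 3 25 31 3-3 16-39 5-6 38-6 28 0"/></g><g data-elev="1450"><path d="M416 17l-1 13 1 12 3 9 6 8 7 6 9 3 29 1 28 32 3-2 17-35 4-6 30-9 17-7 13-10 9-13"/></g><g data-elev="1500"><path d="M444 17l6 13 5 5 12 7 16 24 14 15 4-4 18-38 26-11 15-11"/></g><g data-elev="1550"><path d="M469 17l11 26 11 15 4 3 8-13 12-31"/></g><g data-elev="1600"><path d="M480 17l7 15 5 7 4-4 6-18"/></g>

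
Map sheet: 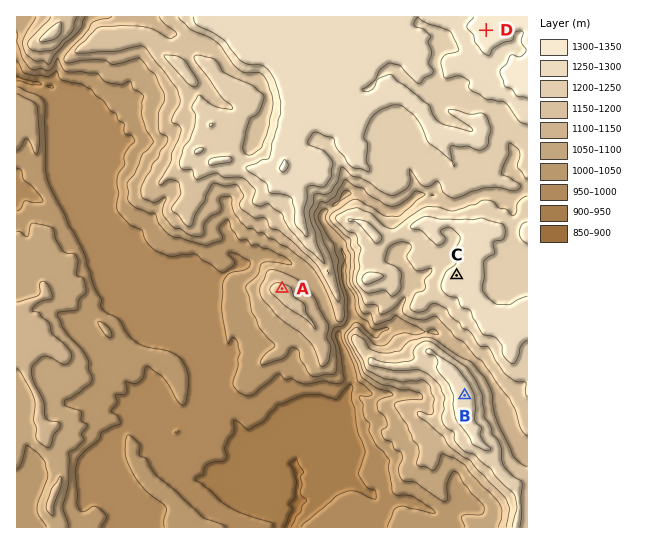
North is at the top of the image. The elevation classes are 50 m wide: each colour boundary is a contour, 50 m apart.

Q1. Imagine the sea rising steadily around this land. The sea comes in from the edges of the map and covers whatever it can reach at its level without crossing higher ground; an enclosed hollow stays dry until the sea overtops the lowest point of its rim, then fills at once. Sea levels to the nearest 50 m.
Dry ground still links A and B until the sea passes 1100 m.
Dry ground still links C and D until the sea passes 1200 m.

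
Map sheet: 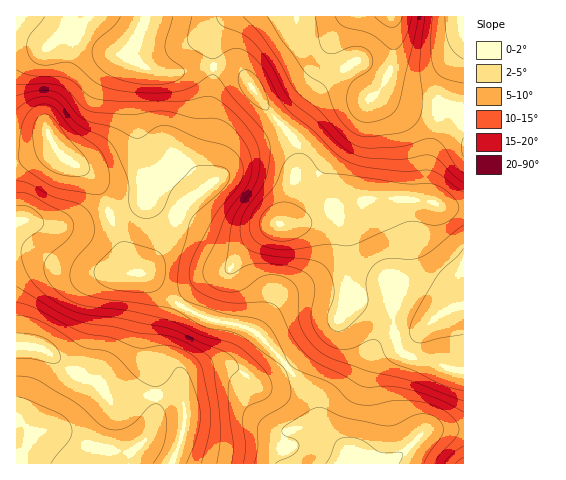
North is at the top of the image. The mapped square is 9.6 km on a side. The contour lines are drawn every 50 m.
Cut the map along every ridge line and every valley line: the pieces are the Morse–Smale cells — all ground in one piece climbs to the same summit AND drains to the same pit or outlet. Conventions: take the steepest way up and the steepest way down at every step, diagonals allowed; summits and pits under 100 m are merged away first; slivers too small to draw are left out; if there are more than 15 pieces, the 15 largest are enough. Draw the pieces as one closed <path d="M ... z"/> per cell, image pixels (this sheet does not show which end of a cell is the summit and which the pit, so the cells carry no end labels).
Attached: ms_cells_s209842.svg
<path d="M144 16l-128 1 0 140 12-1 15-6 7-6 0-6 16 20 18 12 14 15 21 51 7 23 7 13 14 4 25 24 23 14 14 5 32 6 15 7 31 34 45-39 18-24 15-1 17 4 6 6 6 14 4 20 6 8 31 8 17 8 11 1 1-163-18-1-22-7-45-2-29 6-43 17-26 3 9-20 8-43 0-10-6-14-25-28-19-28-14-11-11-3-22 0-19 5-22 0-17-6-12-7-2-5 14-29z"/><path d="M50 138l0 6-7 6-10 5-17 3 0 305 155 1 7-16 6-21 1-15-3-15 0-14 4-8 25-9 18 0 24 14 7 1 14-6 13-10-31-33-15-7-32-6-14-5-23-14-25-24-14-4-7-13-7-23-21-51-14-15-18-12z"/><path d="M391 16l-246 0-16 41 14 9 17 6 22 0 19-5 22 0 18 6 7 8 19 28 25 28 6 14-6 44-4 16-7 13 26-3 43-17 29-6 45 2 22 7 17 0 1-96-12-5-41-4-28-8-10 2 13-15 6-17 1-40z"/><path d="M365 302l-15 1-14 20-49 44 25 29 10 31 28 25-3 12 41 0 16-12 22-21 11-2 27-1 0-57-12-1-17-8-31-8-6-8-4-20-6-14-6-6z"/><path d="M229 366l-18 0-16 5-11 6-2 6 0 14 3 23-3 18-10 26 174 0 1-2 3-10-28-25-10-31-25-29-22 13-8 1z"/><path d="M463 16l-71 0 0 48-6 17-12 14 9-1 28 8 35 3 17 5z"/><path d="M463 429l-26 0-11 2-22 21-16 11 75 1z"/>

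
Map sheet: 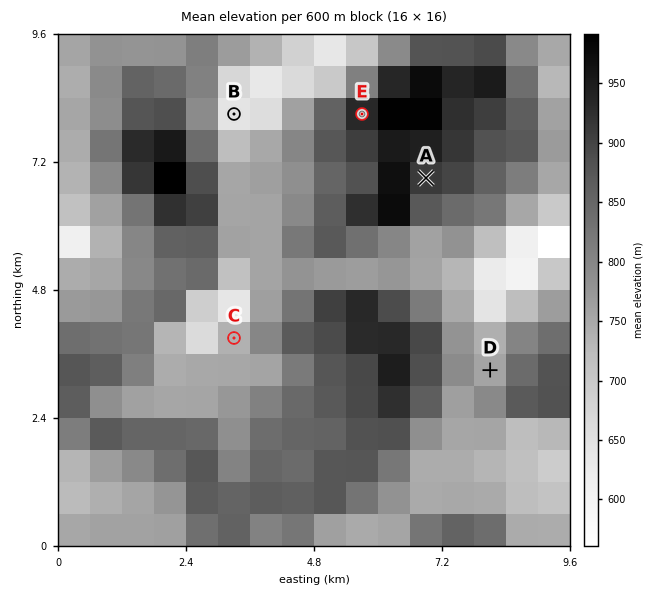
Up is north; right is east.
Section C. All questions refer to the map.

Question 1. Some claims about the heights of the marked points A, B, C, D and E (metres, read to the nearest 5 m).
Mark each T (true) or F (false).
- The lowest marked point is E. F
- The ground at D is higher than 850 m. F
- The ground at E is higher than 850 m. T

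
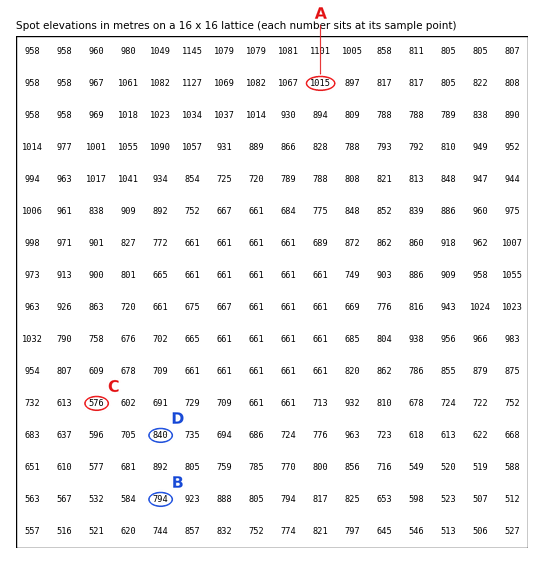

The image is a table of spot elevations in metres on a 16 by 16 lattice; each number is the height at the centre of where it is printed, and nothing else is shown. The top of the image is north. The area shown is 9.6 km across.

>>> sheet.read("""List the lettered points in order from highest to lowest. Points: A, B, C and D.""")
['A', 'D', 'B', 'C']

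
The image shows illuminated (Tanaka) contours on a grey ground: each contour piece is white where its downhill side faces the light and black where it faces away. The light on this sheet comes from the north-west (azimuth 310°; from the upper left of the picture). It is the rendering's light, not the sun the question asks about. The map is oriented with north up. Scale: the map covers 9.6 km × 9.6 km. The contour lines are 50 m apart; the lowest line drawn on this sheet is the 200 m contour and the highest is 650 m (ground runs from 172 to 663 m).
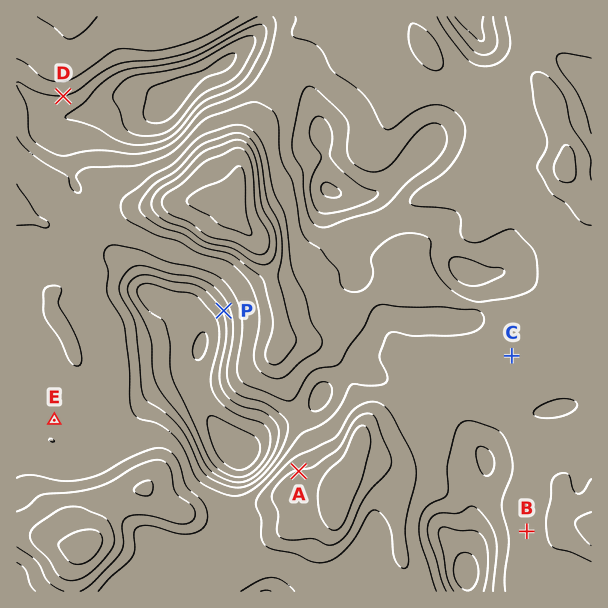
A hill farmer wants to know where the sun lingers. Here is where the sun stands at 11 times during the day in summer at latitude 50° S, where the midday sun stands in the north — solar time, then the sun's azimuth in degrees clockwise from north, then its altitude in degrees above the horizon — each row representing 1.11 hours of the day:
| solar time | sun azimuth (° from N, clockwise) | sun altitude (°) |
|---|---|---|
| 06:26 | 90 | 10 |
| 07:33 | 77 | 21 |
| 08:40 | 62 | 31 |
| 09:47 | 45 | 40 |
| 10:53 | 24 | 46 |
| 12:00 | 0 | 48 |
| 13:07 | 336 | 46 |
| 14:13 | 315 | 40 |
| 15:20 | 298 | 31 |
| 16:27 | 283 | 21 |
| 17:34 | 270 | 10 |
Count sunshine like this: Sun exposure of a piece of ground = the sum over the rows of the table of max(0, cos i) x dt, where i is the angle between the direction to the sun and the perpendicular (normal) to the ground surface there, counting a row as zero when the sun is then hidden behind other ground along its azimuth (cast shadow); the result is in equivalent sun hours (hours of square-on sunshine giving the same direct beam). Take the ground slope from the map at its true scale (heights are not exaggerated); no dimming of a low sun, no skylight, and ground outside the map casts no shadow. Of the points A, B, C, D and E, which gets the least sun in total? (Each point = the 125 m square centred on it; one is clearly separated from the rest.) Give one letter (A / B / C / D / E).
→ D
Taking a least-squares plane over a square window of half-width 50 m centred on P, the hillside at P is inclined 21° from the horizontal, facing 246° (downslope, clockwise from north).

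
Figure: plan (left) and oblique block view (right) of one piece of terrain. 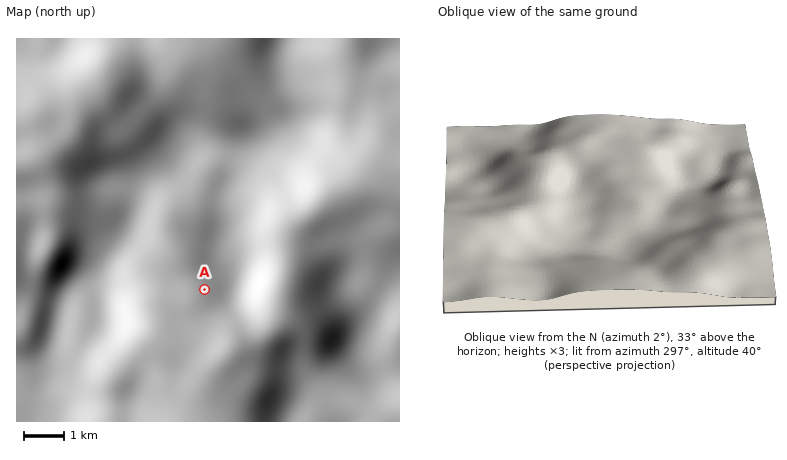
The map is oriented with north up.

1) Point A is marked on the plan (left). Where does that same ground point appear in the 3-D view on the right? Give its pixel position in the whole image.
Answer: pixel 604 175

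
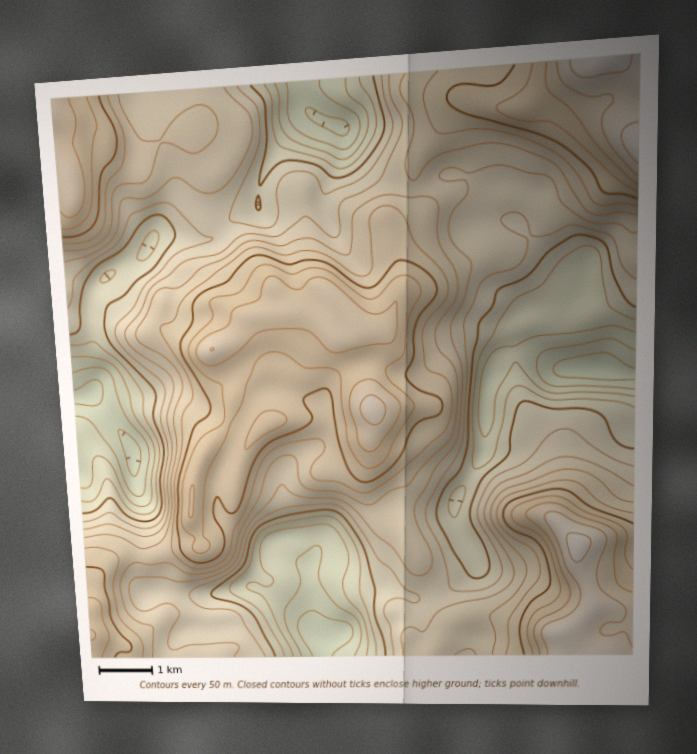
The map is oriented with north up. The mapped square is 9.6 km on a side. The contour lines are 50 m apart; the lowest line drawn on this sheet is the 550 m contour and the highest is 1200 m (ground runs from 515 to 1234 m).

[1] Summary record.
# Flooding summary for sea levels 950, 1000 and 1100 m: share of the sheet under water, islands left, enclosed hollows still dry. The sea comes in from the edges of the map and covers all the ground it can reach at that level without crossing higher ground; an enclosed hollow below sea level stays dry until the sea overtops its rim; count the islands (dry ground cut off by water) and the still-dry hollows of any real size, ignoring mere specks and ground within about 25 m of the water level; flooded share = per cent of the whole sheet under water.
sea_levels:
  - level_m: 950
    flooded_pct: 66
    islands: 1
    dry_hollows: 0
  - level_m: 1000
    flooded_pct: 74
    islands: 1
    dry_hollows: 0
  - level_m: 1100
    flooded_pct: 91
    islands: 2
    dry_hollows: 0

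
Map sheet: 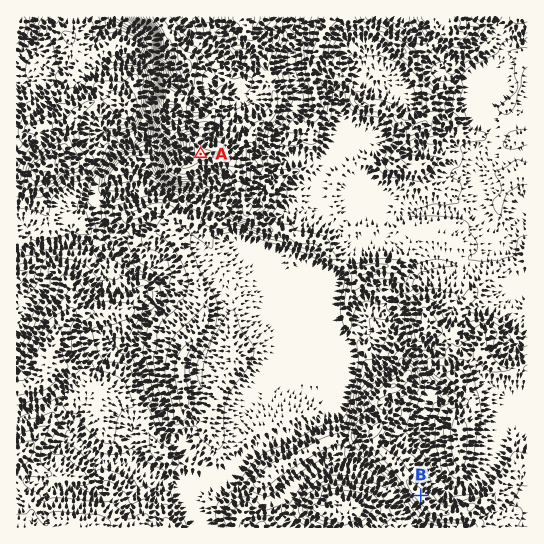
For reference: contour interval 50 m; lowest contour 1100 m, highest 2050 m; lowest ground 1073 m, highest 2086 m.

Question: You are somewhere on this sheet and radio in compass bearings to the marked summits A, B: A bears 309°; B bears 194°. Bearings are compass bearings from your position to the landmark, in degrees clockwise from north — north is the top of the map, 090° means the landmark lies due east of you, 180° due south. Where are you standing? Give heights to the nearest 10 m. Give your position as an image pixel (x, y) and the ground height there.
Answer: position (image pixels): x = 455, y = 360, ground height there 1740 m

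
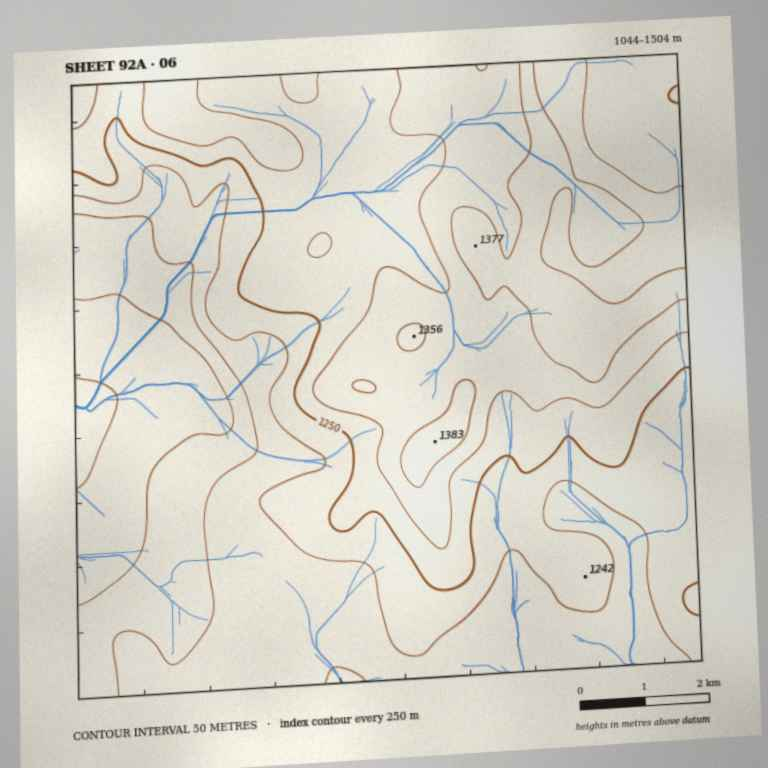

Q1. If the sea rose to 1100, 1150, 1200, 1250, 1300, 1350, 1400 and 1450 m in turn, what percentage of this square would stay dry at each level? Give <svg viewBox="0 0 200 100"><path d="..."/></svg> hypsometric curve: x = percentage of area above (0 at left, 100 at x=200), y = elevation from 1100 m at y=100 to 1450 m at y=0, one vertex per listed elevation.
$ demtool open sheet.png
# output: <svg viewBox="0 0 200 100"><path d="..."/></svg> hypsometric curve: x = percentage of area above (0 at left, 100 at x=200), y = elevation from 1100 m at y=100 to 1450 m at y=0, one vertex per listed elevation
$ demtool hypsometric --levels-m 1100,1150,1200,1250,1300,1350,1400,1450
<svg viewBox="0 0 200 100"><path d="M185 100l-17-14-37-15-31-14-37-14-33-14-16-15-8-14"/></svg>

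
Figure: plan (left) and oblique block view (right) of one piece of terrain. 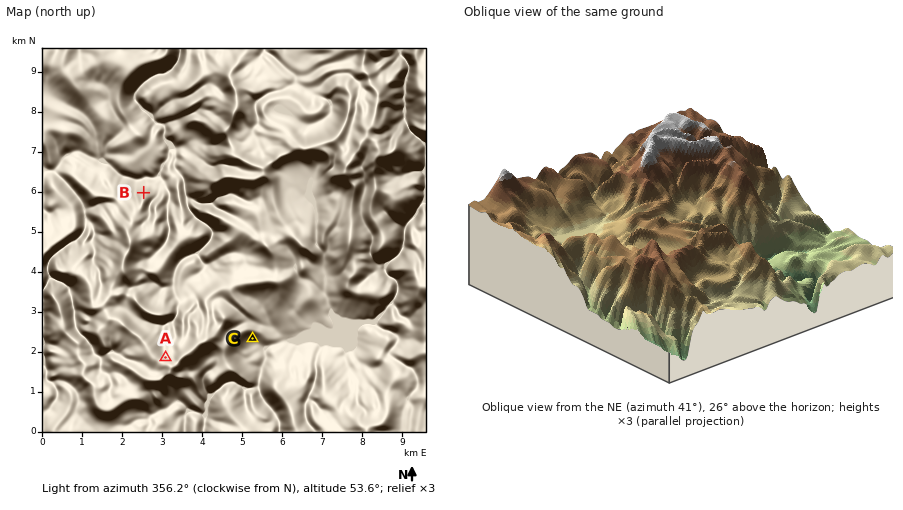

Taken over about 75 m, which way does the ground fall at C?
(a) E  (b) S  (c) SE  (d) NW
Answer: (c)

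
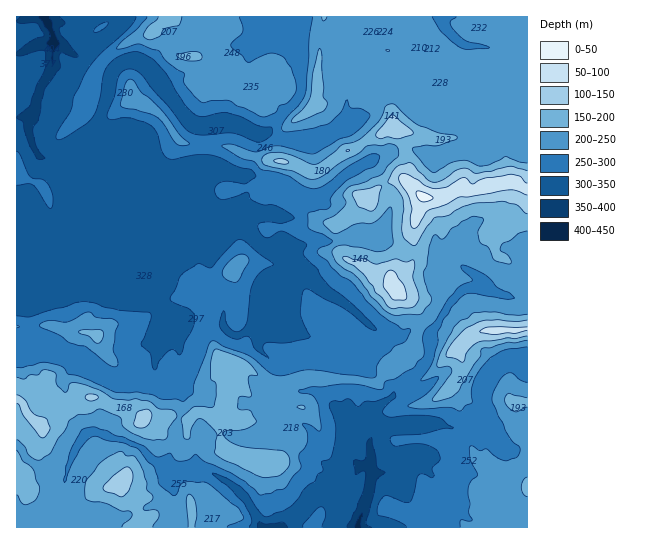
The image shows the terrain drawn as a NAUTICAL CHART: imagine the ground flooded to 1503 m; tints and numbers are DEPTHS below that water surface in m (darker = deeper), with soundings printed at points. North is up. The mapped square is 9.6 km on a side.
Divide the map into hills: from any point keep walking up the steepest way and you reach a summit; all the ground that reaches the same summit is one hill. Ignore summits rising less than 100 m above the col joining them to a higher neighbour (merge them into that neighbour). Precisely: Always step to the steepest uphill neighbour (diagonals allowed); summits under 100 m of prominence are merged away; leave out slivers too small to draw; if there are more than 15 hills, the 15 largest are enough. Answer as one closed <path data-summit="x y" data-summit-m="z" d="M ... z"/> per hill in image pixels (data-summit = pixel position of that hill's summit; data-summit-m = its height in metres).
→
<path data-summit="423 197" data-summit-m="1465" d="M527 16l-510 0-1 334 35-2 59 32 8 3 24 0 5-2 8-10 0-10 5-12-3-15 4-6 6 1 8-6 27-14 15 0 7 4 0 14 6 6 7 3 24-12 7-17 10-11-19 42 0 9 7 9 13 8 22-4 17 0 37 5 15 7 25 19 23-18 10-11 3-11-2-14 20-34 13-12 7-3 16 0 6 4 24 7 13-1z"/><path data-summit="143 419" data-summit-m="1375" d="M275 299l-7 8-7 17-24 12-7-3-6-6 0-14-7-4-15 0-27 14-8 6-6-1-4 6 3 15-5 12 0 10-8 10-5 2-24 0-8-3-59-32-34 3-1 176 36 0 8-21 8-40 8-19 14-15 7 0 37 12 8 4 12 13 17 11 26-4 21 8 15 9 14 14 15 29 20 0 21-19 10-13 8-1 22-12 8-2 11-16 8 0-1-23 8-12-5-9 0-8 21-18 0-6-23-17-15-7-37-5-17 0-22 4-13-8-7-9 0-9 12-24z"/><path data-summit="121 485" data-summit-m="1384" d="M97 432l-10 1-14 20-5 13-5 29-11 30 1 3 208-1-14-28-20-18-20-10-10-3-26 4-17-11-12-13-17-8-11-1z"/><path data-summit="497 330" data-summit-m="1417" d="M485 288l-20 1-16 14-20 34 2 14-3 11-10 11-15 10-13 16-18 14 0 8 6 8 8-4 21-2 34 1 16 4 14-1 12-6 4-7-3-9 0-20 5-11 17-14 22-1 0-60-23-3z"/>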